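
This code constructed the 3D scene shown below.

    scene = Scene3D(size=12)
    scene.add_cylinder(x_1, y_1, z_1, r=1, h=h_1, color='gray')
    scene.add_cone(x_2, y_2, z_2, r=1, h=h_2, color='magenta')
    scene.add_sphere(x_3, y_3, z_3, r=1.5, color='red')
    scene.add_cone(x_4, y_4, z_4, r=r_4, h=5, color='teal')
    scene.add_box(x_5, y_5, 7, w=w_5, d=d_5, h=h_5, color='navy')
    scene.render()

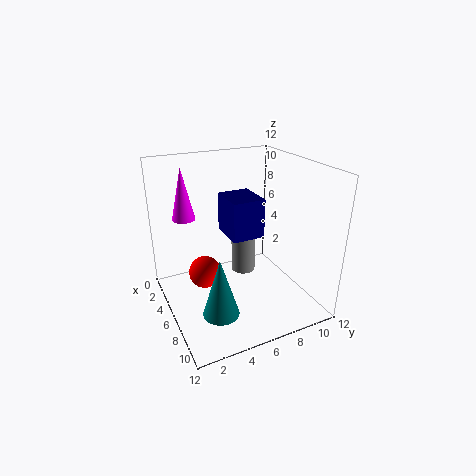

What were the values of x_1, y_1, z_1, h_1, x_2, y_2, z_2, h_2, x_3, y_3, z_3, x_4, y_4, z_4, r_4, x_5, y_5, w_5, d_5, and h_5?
x_1 = 6
y_1 = 6.5
z_1 = 3
h_1 = 3.5
x_2 = 2.5
y_2 = 2.5
z_2 = 7
h_2 = 4.5
x_3 = 3
y_3 = 4
z_3 = 1.5
x_4 = 8
y_4 = 3.5
z_4 = 0.5
r_4 = 1.5
x_5 = 5.5
y_5 = 4.5
w_5 = 3
d_5 = 2.5
h_5 = 3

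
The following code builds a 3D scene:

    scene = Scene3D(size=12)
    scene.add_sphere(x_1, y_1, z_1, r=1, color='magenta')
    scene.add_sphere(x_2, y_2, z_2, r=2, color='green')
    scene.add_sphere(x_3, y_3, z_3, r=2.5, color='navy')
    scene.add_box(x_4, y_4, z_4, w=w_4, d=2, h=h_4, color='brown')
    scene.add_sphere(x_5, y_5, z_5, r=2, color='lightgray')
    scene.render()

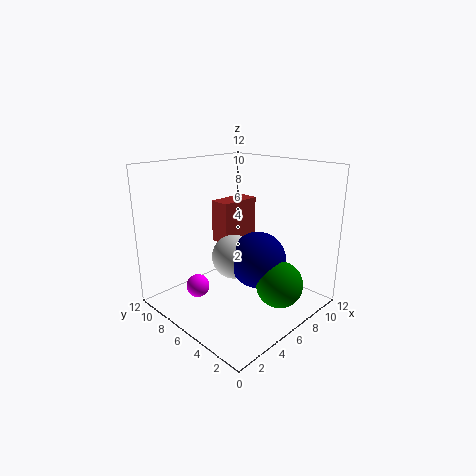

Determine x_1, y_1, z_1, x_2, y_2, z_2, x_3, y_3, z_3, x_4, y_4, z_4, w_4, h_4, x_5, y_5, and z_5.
x_1 = 3.5, y_1 = 8.5, z_1 = 1.5, x_2 = 8, y_2 = 3, z_2 = 2, x_3 = 8, y_3 = 5.5, z_3 = 3.5, x_4 = 7.5, y_4 = 9, z_4 = 4, w_4 = 4, h_4 = 4, x_5 = 7, y_5 = 7.5, z_5 = 3.5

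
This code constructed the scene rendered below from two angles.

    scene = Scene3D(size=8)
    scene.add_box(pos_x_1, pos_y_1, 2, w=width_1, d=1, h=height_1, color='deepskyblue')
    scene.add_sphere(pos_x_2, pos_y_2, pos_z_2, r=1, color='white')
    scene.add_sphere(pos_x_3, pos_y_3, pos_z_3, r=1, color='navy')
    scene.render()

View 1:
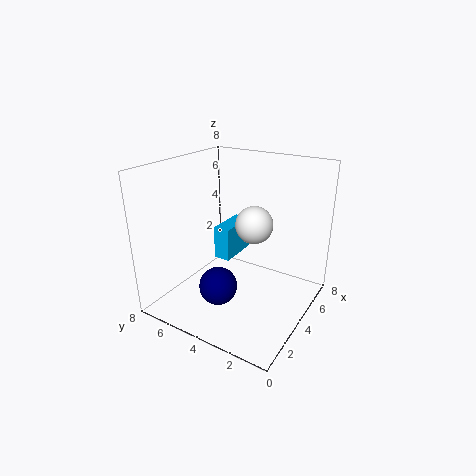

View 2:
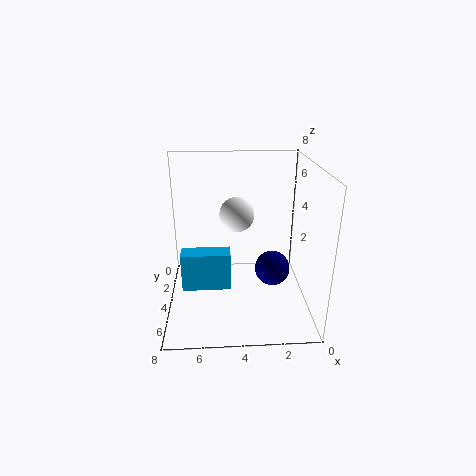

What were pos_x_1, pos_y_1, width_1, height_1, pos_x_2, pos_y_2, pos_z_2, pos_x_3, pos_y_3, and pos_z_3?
pos_x_1 = 4.5; pos_y_1 = 5; width_1 = 2.5; height_1 = 2; pos_x_2 = 4; pos_y_2 = 3; pos_z_2 = 5; pos_x_3 = 2; pos_y_3 = 4; pos_z_3 = 2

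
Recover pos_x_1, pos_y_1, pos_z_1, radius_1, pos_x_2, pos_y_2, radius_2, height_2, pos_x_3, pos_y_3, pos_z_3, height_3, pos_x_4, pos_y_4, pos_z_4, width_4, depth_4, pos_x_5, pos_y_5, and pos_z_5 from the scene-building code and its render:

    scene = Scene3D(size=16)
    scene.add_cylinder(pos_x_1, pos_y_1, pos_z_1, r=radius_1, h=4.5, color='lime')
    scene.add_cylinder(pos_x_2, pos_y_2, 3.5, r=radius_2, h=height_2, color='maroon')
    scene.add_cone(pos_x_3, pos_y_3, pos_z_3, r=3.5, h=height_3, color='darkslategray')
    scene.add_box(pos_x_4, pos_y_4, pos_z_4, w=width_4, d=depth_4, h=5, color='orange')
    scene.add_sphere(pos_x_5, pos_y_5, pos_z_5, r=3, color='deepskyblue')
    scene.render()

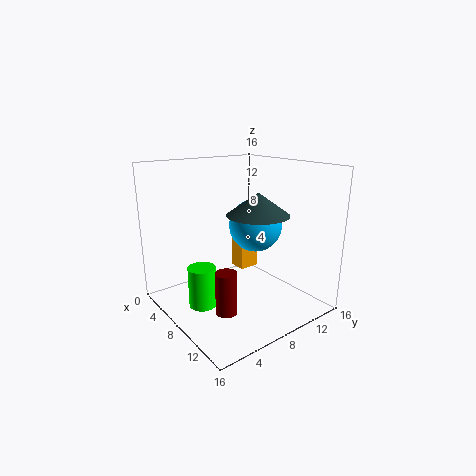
pos_x_1 = 7.5; pos_y_1 = 3.5; pos_z_1 = 1; radius_1 = 1.5; pos_x_2 = 13.5; pos_y_2 = 2.5; radius_2 = 1; height_2 = 4; pos_x_3 = 9; pos_y_3 = 10; pos_z_3 = 10.5; height_3 = 2.5; pos_x_4 = 3.5; pos_y_4 = 10.5; pos_z_4 = 2.5; width_4 = 2; depth_4 = 2.5; pos_x_5 = 8; pos_y_5 = 10.5; pos_z_5 = 9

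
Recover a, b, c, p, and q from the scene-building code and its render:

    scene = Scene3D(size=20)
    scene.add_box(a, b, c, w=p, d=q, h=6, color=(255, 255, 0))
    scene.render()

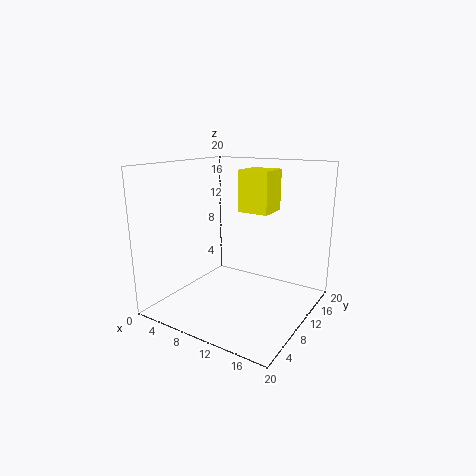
a = 8.5; b = 12.5; c = 13; p = 4.5; q = 4.5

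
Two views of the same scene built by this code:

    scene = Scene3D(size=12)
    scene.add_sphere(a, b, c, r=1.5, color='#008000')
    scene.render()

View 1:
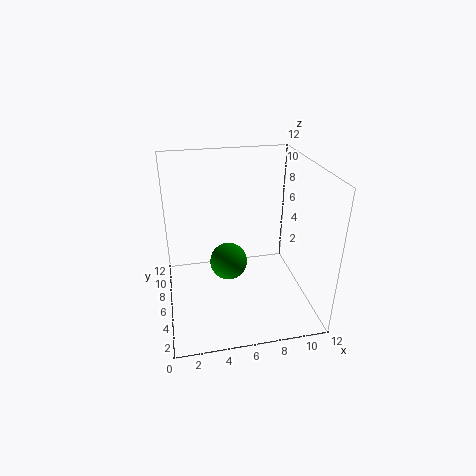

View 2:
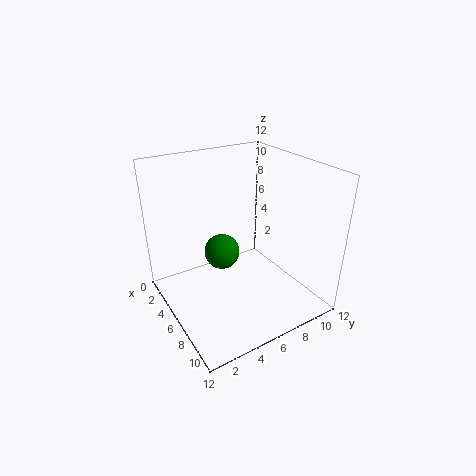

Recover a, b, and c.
a = 5; b = 5; c = 4.5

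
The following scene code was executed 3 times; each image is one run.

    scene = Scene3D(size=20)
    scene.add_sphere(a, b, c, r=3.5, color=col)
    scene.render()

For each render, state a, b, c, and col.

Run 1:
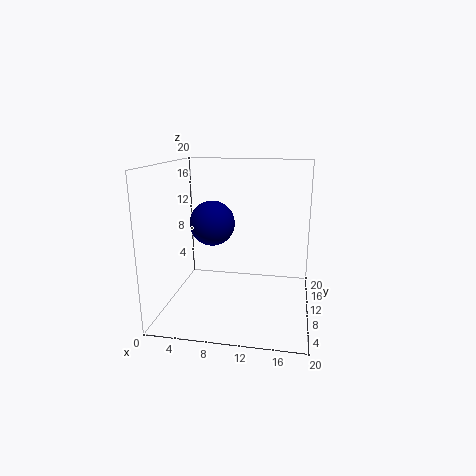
a = 5, b = 15, c = 10.5, col = 'navy'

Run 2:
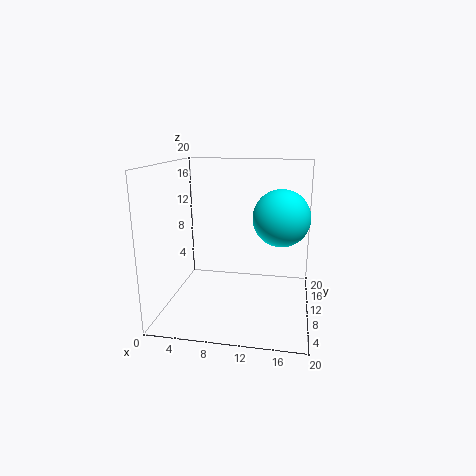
a = 16, b = 6.5, c = 14, col = 'cyan'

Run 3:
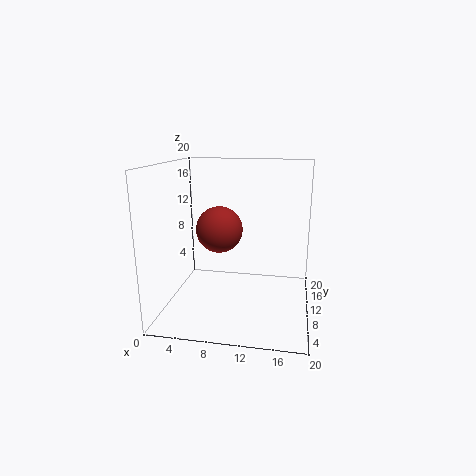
a = 6.5, b = 13.5, c = 10, col = 'brown'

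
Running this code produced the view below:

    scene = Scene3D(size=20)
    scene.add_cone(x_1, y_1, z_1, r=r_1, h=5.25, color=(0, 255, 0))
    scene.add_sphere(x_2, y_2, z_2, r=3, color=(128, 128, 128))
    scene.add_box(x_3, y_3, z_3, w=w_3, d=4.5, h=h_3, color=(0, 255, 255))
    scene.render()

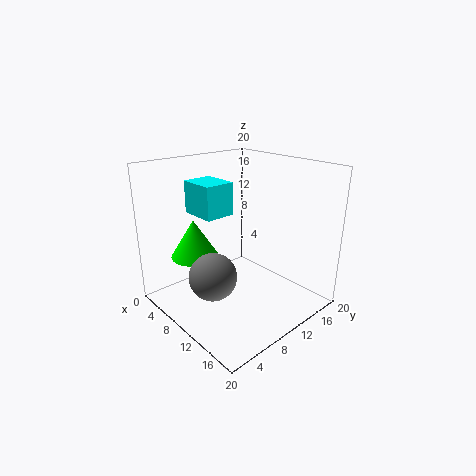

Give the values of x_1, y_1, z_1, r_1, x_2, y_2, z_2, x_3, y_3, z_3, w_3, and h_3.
x_1 = 6.25
y_1 = 5.25
z_1 = 7.5
r_1 = 3.25
x_2 = 12.25
y_2 = 3.75
z_2 = 7.25
x_3 = 1.5
y_3 = 7.25
z_3 = 12.25
w_3 = 5.5
h_3 = 4.75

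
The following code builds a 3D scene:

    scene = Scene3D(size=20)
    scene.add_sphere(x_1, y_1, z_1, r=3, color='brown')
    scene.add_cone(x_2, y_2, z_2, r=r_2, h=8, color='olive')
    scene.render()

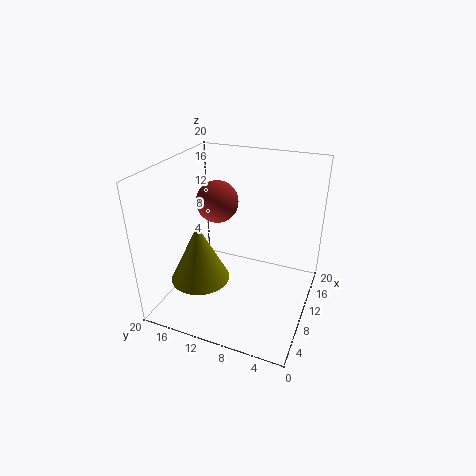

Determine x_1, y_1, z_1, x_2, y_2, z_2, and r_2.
x_1 = 12, y_1 = 14, z_1 = 14, x_2 = 6, y_2 = 14, z_2 = 5, r_2 = 4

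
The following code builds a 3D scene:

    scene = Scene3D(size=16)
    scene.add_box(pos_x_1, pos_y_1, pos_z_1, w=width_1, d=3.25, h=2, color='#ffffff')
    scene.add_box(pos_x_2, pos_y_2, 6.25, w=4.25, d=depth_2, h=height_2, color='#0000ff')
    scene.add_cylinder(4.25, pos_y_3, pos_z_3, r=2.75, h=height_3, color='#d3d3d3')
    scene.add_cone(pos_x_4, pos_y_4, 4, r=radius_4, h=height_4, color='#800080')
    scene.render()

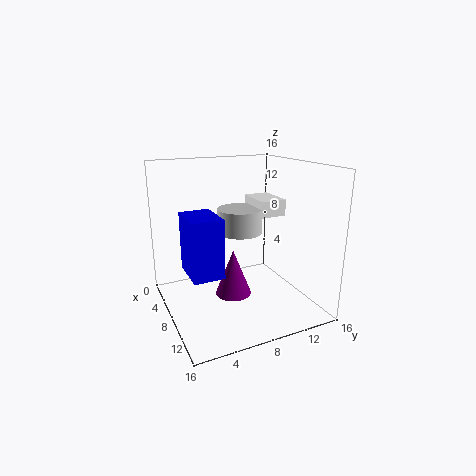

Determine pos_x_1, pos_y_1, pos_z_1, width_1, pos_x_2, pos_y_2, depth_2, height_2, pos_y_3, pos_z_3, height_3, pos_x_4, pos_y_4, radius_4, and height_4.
pos_x_1 = 1.5, pos_y_1 = 12, pos_z_1 = 9.25, width_1 = 4.75, pos_x_2 = 9, pos_y_2 = 1.25, depth_2 = 3, height_2 = 5.75, pos_y_3 = 10, pos_z_3 = 7.25, height_3 = 3, pos_x_4 = 12.25, pos_y_4 = 5.5, radius_4 = 1.75, height_4 = 4.5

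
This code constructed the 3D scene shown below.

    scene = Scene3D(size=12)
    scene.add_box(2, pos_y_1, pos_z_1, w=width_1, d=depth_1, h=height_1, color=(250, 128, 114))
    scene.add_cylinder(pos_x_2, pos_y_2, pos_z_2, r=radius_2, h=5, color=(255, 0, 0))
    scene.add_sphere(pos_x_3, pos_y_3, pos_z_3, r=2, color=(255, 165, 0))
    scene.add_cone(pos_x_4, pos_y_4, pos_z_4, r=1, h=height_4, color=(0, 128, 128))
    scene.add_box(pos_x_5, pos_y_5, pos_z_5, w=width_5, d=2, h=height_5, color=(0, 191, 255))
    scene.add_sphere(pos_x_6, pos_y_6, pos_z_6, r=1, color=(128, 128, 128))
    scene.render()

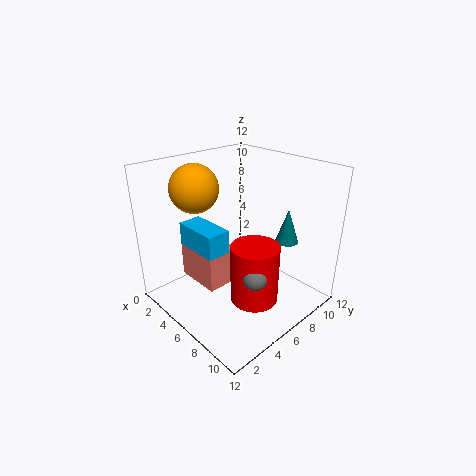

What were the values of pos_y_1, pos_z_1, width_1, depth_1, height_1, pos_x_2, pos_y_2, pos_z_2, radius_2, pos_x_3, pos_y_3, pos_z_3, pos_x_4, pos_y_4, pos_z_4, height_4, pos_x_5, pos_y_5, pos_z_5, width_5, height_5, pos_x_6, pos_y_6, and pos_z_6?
pos_y_1 = 3
pos_z_1 = 2
width_1 = 4
depth_1 = 3
height_1 = 3
pos_x_2 = 8
pos_y_2 = 6
pos_z_2 = 1
radius_2 = 2
pos_x_3 = 3
pos_y_3 = 4
pos_z_3 = 10
pos_x_4 = 8
pos_y_4 = 10
pos_z_4 = 5
height_4 = 3
pos_x_5 = 2
pos_y_5 = 3
pos_z_5 = 4
width_5 = 4
height_5 = 3
pos_x_6 = 9
pos_y_6 = 5
pos_z_6 = 4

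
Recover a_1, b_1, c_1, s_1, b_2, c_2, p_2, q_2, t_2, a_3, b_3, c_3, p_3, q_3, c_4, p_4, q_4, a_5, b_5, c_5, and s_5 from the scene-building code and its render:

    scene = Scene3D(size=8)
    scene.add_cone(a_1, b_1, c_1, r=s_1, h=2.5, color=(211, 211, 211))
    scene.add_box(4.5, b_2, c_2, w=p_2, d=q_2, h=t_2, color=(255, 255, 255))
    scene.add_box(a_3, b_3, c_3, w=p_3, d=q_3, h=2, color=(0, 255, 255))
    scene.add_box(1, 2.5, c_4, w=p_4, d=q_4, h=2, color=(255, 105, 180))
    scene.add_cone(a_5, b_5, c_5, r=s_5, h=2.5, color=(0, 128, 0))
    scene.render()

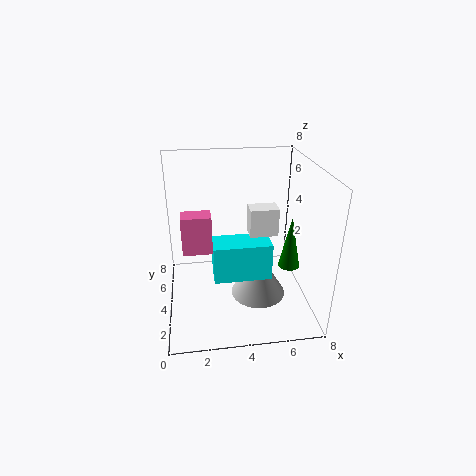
a_1 = 5
b_1 = 3
c_1 = 1
s_1 = 1.5
b_2 = 3
c_2 = 4.5
p_2 = 1.5
q_2 = 1
t_2 = 1.5
a_3 = 2.5
b_3 = 2
c_3 = 2.5
p_3 = 3
q_3 = 1.5
c_4 = 4
p_4 = 1.5
q_4 = 1
a_5 = 6
b_5 = 1
c_5 = 4
s_5 = 0.5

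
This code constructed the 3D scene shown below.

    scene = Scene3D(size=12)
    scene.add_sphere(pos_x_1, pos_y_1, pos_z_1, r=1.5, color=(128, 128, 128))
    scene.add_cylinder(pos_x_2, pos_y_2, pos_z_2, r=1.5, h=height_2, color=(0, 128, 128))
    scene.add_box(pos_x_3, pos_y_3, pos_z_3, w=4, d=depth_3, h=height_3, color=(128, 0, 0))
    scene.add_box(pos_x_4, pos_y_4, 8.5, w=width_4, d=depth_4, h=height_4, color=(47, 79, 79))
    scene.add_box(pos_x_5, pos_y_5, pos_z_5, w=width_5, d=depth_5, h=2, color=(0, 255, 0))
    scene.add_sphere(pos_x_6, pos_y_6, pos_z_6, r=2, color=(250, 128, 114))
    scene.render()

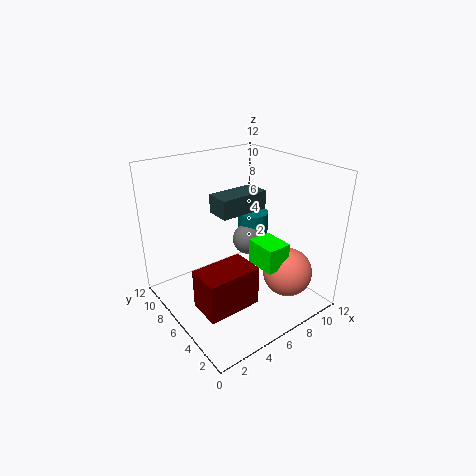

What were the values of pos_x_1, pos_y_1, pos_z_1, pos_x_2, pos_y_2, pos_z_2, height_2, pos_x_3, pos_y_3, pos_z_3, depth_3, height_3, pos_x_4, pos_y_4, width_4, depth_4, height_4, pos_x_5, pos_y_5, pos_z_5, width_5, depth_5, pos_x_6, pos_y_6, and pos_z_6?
pos_x_1 = 9.5
pos_y_1 = 9
pos_z_1 = 3.5
pos_x_2 = 10.5
pos_y_2 = 9.5
pos_z_2 = 3.5
height_2 = 2.5
pos_x_3 = 0.5
pos_y_3 = 1.5
pos_z_3 = 3
depth_3 = 2.5
height_3 = 3
pos_x_4 = 4
pos_y_4 = 5
width_4 = 4
depth_4 = 2
height_4 = 1.5
pos_x_5 = 6
pos_y_5 = 2
pos_z_5 = 4.5
width_5 = 2
depth_5 = 2.5
pos_x_6 = 8.5
pos_y_6 = 2.5
pos_z_6 = 3.5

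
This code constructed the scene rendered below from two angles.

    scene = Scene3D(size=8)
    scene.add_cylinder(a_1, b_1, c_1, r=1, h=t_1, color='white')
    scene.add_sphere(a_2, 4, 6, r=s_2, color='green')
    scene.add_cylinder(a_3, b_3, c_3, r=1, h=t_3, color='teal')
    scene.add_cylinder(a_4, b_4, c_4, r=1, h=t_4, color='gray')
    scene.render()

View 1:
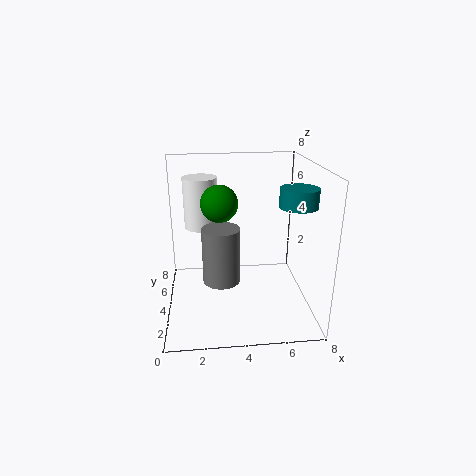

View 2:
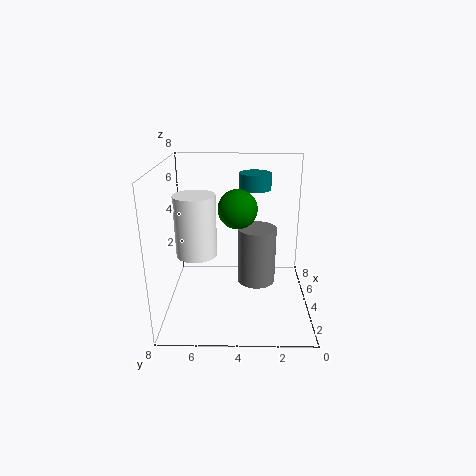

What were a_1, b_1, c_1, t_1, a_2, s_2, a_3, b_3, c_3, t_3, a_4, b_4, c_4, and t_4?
a_1 = 2; b_1 = 6; c_1 = 4; t_1 = 3; a_2 = 3; s_2 = 1; a_3 = 7; b_3 = 3; c_3 = 6; t_3 = 1; a_4 = 3; b_4 = 3; c_4 = 2; t_4 = 3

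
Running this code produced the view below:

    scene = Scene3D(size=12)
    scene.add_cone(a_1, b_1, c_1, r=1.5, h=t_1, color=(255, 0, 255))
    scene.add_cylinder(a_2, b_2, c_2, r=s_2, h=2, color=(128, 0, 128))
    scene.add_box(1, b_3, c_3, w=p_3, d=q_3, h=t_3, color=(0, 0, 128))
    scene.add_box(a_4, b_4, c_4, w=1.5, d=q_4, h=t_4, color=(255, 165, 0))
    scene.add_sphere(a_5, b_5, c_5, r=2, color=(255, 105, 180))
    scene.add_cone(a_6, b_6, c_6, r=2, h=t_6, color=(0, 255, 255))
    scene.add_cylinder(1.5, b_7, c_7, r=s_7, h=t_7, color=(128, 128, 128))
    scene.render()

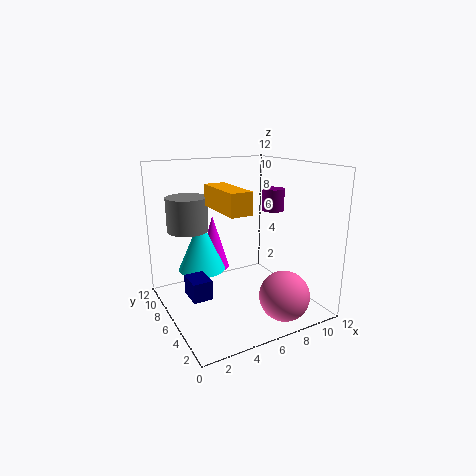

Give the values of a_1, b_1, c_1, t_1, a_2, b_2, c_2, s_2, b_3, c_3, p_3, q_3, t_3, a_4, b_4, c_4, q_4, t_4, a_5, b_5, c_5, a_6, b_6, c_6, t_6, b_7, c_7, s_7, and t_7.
a_1 = 5.5, b_1 = 10, c_1 = 2, t_1 = 5, a_2 = 10.5, b_2 = 7.5, c_2 = 7.5, s_2 = 1, b_3 = 3.5, c_3 = 2.5, p_3 = 1.5, q_3 = 2, t_3 = 1.5, a_4 = 2.5, b_4 = 0.5, c_4 = 9.5, q_4 = 4, t_4 = 1.5, a_5 = 8, b_5 = 2, c_5 = 2, a_6 = 3.5, b_6 = 8, c_6 = 3, t_6 = 4.5, b_7 = 5.5, c_7 = 7.5, s_7 = 1.5, t_7 = 2.5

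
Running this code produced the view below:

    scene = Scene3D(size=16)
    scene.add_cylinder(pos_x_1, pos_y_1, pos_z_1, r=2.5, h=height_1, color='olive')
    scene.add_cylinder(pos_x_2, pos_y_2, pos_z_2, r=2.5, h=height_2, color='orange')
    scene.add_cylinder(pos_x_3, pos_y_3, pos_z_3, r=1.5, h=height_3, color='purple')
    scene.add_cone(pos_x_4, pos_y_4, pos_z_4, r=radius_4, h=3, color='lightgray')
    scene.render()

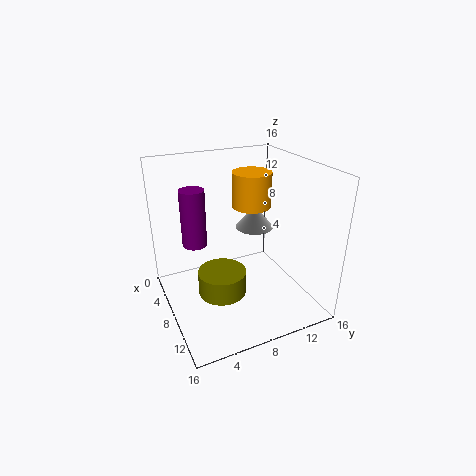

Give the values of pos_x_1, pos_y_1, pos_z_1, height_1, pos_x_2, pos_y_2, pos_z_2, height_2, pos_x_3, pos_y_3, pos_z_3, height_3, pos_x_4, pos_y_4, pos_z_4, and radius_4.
pos_x_1 = 10.5
pos_y_1 = 5
pos_z_1 = 3.5
height_1 = 2.5
pos_x_2 = 2.5
pos_y_2 = 12.5
pos_z_2 = 9
height_2 = 4.5
pos_x_3 = 3
pos_y_3 = 4.5
pos_z_3 = 5.5
height_3 = 7
pos_x_4 = 2.5
pos_y_4 = 13
pos_z_4 = 6
radius_4 = 2.5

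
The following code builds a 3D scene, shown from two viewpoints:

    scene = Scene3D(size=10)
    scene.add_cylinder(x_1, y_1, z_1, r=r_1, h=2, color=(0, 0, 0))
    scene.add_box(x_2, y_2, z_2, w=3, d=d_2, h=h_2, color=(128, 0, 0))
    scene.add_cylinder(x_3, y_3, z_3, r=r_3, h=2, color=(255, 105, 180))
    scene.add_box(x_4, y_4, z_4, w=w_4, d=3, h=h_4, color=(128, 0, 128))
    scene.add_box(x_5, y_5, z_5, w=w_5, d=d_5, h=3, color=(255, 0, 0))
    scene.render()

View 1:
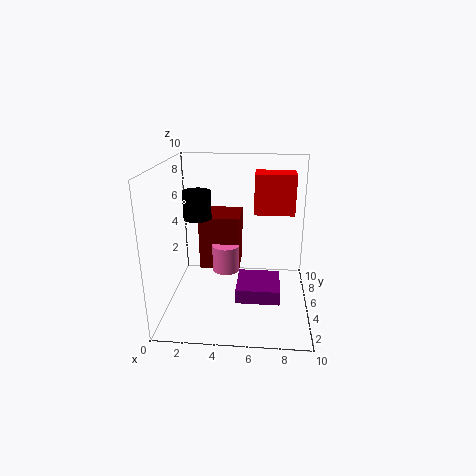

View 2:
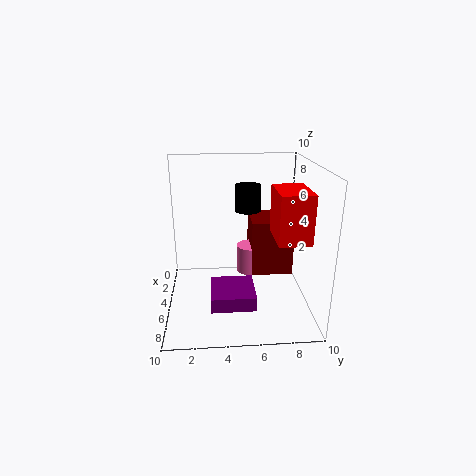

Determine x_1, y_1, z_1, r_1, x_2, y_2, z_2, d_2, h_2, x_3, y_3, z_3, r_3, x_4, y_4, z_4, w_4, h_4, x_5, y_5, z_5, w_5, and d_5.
x_1 = 2, y_1 = 6, z_1 = 6, r_1 = 1, x_2 = 2, y_2 = 6, z_2 = 2, d_2 = 3, h_2 = 4, x_3 = 4, y_3 = 6, z_3 = 2, r_3 = 1, x_4 = 5, y_4 = 3, z_4 = 1, w_4 = 3, h_4 = 1, x_5 = 6, y_5 = 7, z_5 = 6, w_5 = 3, d_5 = 2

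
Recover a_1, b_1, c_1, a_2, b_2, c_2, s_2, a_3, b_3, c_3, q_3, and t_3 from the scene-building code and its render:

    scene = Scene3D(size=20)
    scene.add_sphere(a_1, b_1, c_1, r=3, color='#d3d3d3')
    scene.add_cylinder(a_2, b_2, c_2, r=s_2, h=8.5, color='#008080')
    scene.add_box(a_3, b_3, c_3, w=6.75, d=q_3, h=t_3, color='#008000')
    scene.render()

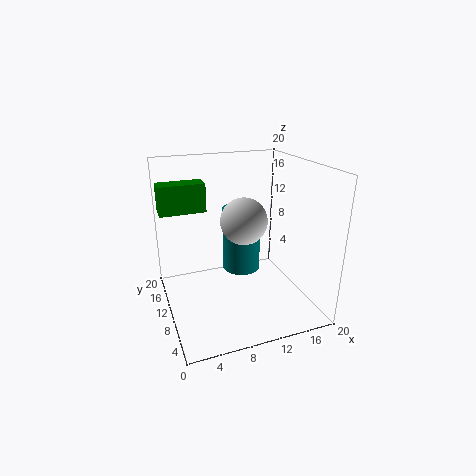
a_1 = 9.75
b_1 = 7.25
c_1 = 13.5
a_2 = 10
b_2 = 8.75
c_2 = 6.25
s_2 = 2.5
a_3 = 0.25
b_3 = 15
c_3 = 12.5
q_3 = 3
t_3 = 4.25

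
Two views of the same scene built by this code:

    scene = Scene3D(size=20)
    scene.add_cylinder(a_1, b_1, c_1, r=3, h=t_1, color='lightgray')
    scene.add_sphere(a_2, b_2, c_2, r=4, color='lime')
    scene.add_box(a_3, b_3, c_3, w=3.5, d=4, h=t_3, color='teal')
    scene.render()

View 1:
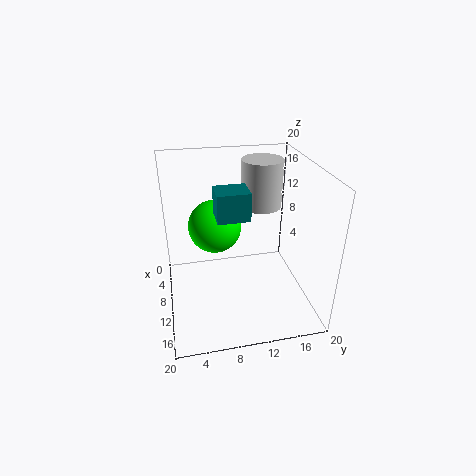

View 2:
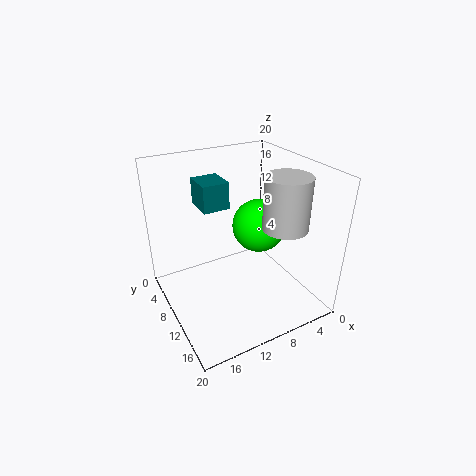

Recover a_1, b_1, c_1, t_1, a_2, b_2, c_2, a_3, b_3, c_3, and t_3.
a_1 = 5.5
b_1 = 14.5
c_1 = 12.5
t_1 = 7
a_2 = 5
b_2 = 7.5
c_2 = 9.5
a_3 = 11.5
b_3 = 6.5
c_3 = 15
t_3 = 3.5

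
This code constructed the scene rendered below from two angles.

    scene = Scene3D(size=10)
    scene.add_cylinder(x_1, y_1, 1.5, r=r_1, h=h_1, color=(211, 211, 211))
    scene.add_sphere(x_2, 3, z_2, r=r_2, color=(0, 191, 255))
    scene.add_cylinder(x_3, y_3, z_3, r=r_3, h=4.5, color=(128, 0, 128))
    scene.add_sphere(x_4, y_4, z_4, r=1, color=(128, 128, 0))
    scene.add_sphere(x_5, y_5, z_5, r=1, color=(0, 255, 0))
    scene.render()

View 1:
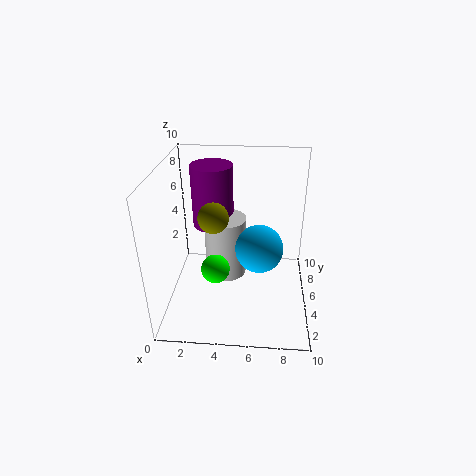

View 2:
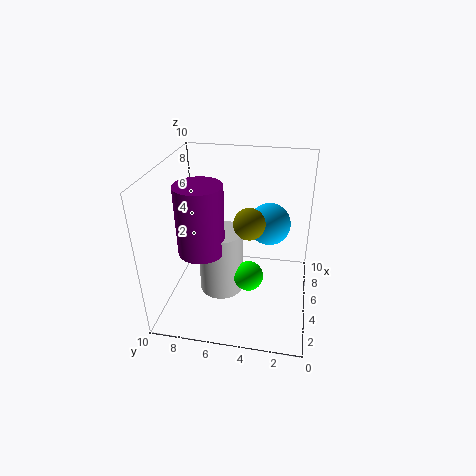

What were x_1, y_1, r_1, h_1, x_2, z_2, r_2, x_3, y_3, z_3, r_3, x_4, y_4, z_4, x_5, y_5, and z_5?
x_1 = 4, y_1 = 6, r_1 = 1.5, h_1 = 4.5, x_2 = 6.5, z_2 = 5.5, r_2 = 1.5, x_3 = 3, y_3 = 7, z_3 = 5, r_3 = 1.5, x_4 = 3.5, y_4 = 4, z_4 = 7, x_5 = 3.5, y_5 = 4, z_5 = 3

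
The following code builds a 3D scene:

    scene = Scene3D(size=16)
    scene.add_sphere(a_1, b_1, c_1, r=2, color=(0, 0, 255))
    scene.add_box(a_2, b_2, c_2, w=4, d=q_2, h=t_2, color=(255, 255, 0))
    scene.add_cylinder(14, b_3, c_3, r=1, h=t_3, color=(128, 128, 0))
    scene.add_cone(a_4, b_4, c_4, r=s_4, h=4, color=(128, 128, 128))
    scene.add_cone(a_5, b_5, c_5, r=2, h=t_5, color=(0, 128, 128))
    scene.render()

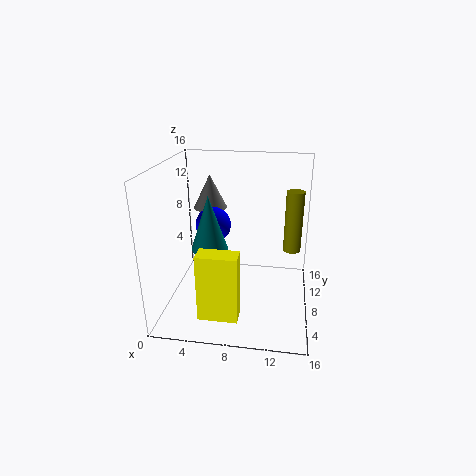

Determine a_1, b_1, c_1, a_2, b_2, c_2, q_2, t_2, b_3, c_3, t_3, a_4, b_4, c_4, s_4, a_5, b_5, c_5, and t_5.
a_1 = 5, b_1 = 9, c_1 = 9, a_2 = 5, b_2 = 1, c_2 = 2, q_2 = 2, t_2 = 7, b_3 = 10, c_3 = 6, t_3 = 7, a_4 = 4, b_4 = 12, c_4 = 10, s_4 = 2, a_5 = 5, b_5 = 7, c_5 = 7, t_5 = 6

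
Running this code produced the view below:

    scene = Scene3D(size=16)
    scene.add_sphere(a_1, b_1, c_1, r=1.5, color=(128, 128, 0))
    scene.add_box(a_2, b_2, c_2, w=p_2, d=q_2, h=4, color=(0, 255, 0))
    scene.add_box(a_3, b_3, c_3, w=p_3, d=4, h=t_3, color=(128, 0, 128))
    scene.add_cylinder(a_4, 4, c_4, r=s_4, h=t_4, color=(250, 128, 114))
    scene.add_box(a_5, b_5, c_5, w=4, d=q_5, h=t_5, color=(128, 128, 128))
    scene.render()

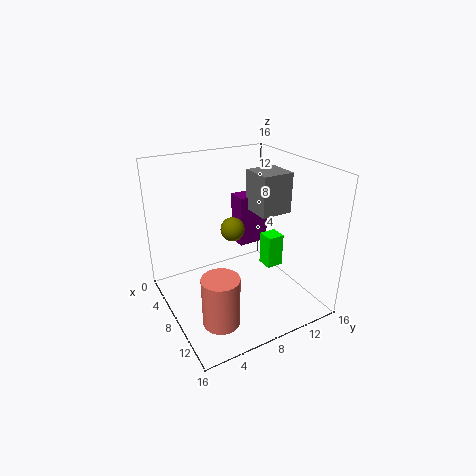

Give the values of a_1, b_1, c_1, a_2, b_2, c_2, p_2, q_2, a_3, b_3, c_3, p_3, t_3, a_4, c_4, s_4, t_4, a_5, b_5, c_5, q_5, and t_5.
a_1 = 4; b_1 = 9.5; c_1 = 7; a_2 = 6.5; b_2 = 12; c_2 = 3; p_2 = 2; q_2 = 2; a_3 = 1; b_3 = 11; c_3 = 4; p_3 = 2.5; t_3 = 6.5; a_4 = 11.5; c_4 = 0.5; s_4 = 2; t_4 = 5.5; a_5 = 3; b_5 = 12; c_5 = 9; q_5 = 4; t_5 = 5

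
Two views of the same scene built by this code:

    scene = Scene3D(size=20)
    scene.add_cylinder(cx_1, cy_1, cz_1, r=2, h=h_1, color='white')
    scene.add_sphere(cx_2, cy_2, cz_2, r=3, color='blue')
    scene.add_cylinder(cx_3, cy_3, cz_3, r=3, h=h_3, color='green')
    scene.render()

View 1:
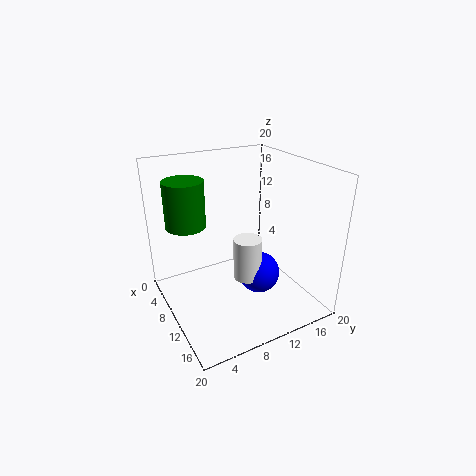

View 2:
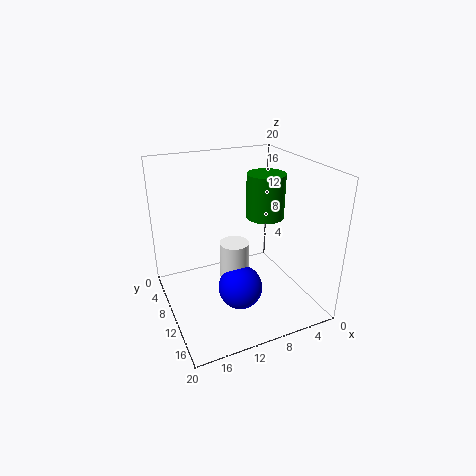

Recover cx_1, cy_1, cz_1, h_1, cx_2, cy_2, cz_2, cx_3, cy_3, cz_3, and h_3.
cx_1 = 11; cy_1 = 11; cz_1 = 4; h_1 = 6; cx_2 = 11; cy_2 = 13; cz_2 = 4; cx_3 = 3; cy_3 = 5; cz_3 = 10; h_3 = 7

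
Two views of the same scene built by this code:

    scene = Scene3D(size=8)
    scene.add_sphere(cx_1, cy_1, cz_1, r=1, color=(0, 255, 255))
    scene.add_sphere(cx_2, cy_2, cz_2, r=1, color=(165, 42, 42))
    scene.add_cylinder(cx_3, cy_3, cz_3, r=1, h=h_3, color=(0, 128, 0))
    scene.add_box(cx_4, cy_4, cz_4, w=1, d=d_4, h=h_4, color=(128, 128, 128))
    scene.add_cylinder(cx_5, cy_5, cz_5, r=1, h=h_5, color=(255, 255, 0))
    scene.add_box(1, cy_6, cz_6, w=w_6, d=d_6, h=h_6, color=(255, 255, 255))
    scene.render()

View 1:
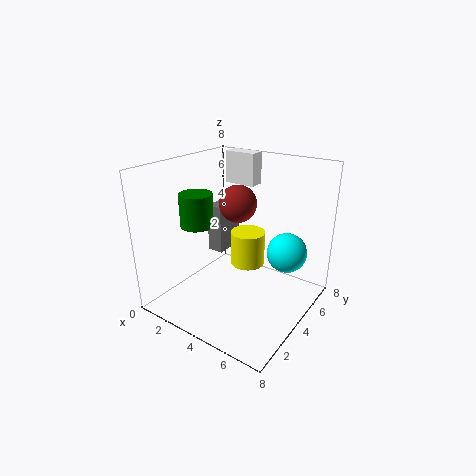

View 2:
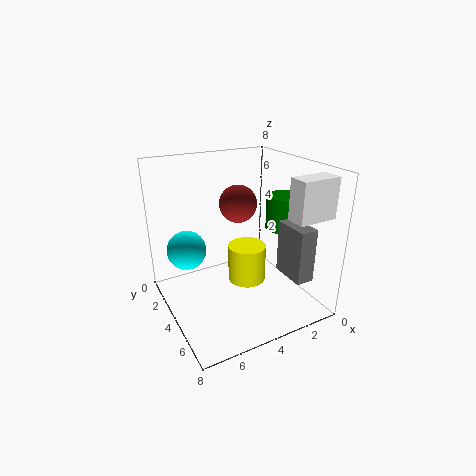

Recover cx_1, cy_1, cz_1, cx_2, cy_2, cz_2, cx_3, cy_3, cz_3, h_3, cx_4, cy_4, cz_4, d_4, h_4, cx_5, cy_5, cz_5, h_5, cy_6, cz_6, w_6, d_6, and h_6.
cx_1 = 7, cy_1 = 4, cz_1 = 4, cx_2 = 4, cy_2 = 4, cz_2 = 6, cx_3 = 1, cy_3 = 4, cz_3 = 4, h_3 = 2, cx_4 = 1, cy_4 = 5, cz_4 = 2, d_4 = 2, h_4 = 3, cx_5 = 4, cy_5 = 5, cz_5 = 2, h_5 = 2, cy_6 = 7, cz_6 = 6, w_6 = 2, d_6 = 1, h_6 = 2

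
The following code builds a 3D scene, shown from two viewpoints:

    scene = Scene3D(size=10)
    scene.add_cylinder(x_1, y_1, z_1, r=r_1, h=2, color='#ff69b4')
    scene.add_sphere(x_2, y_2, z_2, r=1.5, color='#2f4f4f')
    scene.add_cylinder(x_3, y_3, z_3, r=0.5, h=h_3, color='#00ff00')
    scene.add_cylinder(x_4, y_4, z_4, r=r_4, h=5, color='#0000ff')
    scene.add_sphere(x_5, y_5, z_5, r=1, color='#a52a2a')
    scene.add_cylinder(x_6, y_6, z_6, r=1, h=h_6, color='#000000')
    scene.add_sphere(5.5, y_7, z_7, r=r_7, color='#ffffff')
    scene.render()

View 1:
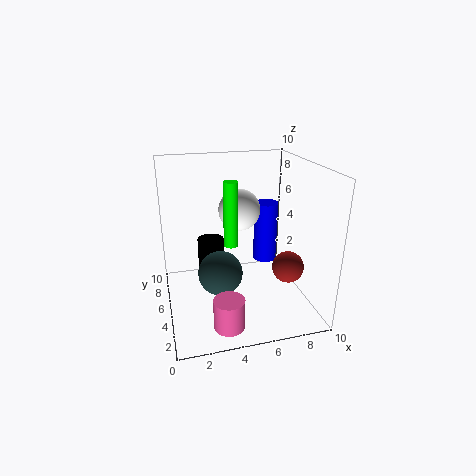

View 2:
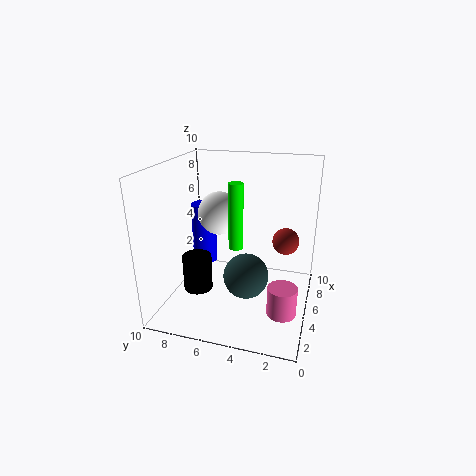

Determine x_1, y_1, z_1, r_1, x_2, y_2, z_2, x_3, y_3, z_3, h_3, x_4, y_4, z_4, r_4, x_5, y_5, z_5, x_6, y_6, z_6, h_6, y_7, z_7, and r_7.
x_1 = 3.5; y_1 = 1.5; z_1 = 0.5; r_1 = 1; x_2 = 3.5; y_2 = 4; z_2 = 3; x_3 = 4.5; y_3 = 5; z_3 = 4.5; h_3 = 4.5; x_4 = 8.5; y_4 = 9; z_4 = 1; r_4 = 1; x_5 = 7.5; y_5 = 2; z_5 = 4; x_6 = 3.5; y_6 = 7.5; z_6 = 1.5; h_6 = 2.5; y_7 = 6.5; z_7 = 6.5; r_7 = 1.5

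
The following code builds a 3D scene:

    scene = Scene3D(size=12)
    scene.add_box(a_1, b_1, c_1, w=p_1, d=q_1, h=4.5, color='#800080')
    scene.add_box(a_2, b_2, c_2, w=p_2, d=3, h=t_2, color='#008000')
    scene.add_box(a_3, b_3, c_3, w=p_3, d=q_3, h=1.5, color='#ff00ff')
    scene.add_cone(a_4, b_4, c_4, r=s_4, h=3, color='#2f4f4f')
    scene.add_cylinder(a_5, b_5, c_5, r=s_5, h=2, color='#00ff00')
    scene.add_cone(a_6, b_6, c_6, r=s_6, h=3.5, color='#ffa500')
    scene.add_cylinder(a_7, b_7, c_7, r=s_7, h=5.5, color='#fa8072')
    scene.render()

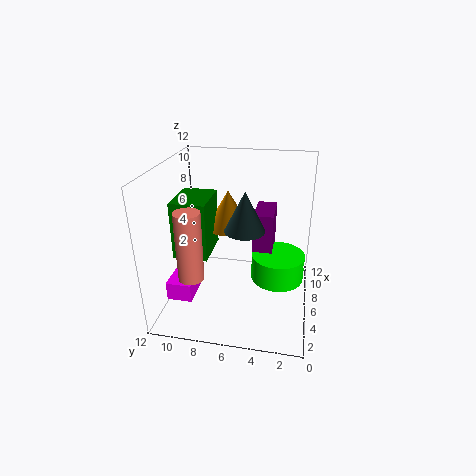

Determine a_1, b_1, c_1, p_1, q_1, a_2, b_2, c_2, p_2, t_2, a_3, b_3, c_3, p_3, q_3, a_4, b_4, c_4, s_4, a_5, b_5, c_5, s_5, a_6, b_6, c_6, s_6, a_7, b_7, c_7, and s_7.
a_1 = 4
b_1 = 3
c_1 = 4.5
p_1 = 3
q_1 = 1.5
a_2 = 5
b_2 = 8.5
c_2 = 4
p_2 = 4
t_2 = 5
a_3 = 2
b_3 = 9
c_3 = 2
p_3 = 3
q_3 = 2
a_4 = 3.5
b_4 = 5
c_4 = 8
s_4 = 1.5
a_5 = 4
b_5 = 2.5
c_5 = 4
s_5 = 2
a_6 = 9
b_6 = 7.5
c_6 = 5.5
s_6 = 2
a_7 = 2.5
b_7 = 9
c_7 = 4
s_7 = 1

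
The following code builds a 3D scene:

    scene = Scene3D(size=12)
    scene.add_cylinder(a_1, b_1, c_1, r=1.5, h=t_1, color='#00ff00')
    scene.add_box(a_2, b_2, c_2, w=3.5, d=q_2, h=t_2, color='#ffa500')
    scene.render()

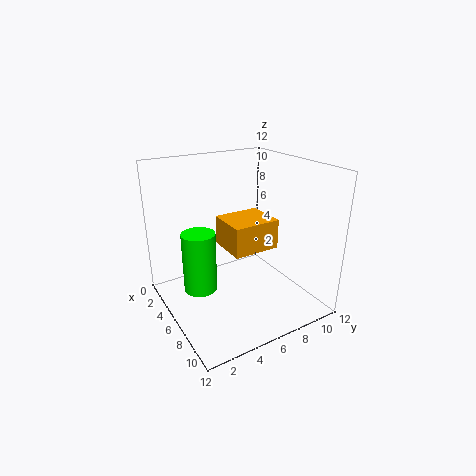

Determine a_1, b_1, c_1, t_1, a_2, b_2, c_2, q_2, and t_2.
a_1 = 3.5, b_1 = 3.5, c_1 = 0.5, t_1 = 5.5, a_2 = 4, b_2 = 5, c_2 = 5, q_2 = 4, t_2 = 2.5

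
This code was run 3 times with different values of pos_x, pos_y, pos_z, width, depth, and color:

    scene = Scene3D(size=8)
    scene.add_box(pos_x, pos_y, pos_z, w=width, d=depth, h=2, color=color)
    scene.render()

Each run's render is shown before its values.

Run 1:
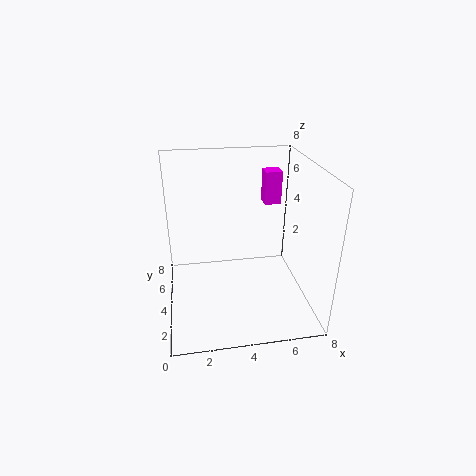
pos_x = 6; pos_y = 6; pos_z = 5; width = 1; depth = 1; color = 'magenta'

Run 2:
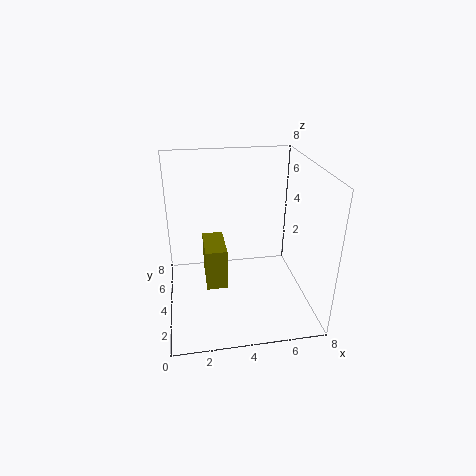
pos_x = 2; pos_y = 1; pos_z = 3; width = 1; depth = 2; color = 'olive'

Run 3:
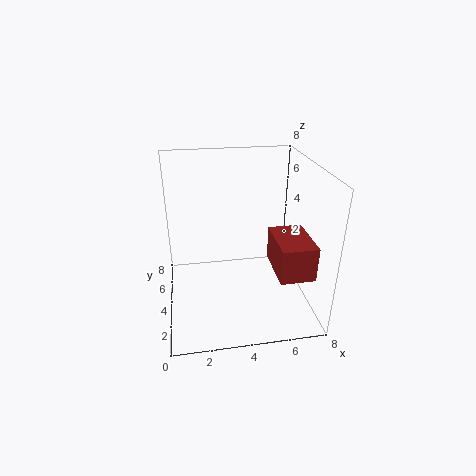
pos_x = 6; pos_y = 2; pos_z = 2; width = 2; depth = 3; color = 'brown'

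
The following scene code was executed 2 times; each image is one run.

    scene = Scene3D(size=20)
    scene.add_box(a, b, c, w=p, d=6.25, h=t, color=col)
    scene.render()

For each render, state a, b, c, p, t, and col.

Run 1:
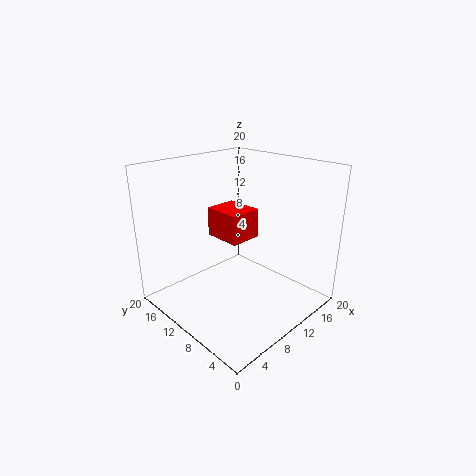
a = 12.5; b = 13.25; c = 6.75; p = 5.25; t = 4.75; col = 'red'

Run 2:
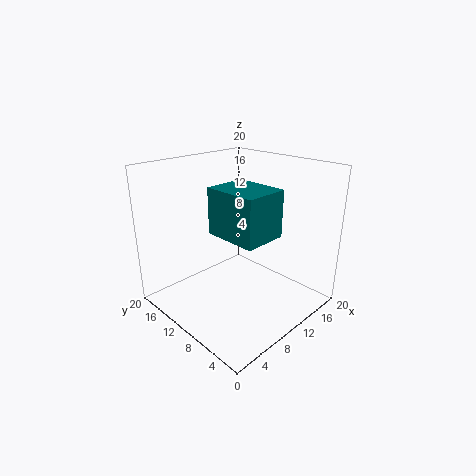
a = 2.5; b = 0.75; c = 14; p = 5; t = 5.25; col = 'teal'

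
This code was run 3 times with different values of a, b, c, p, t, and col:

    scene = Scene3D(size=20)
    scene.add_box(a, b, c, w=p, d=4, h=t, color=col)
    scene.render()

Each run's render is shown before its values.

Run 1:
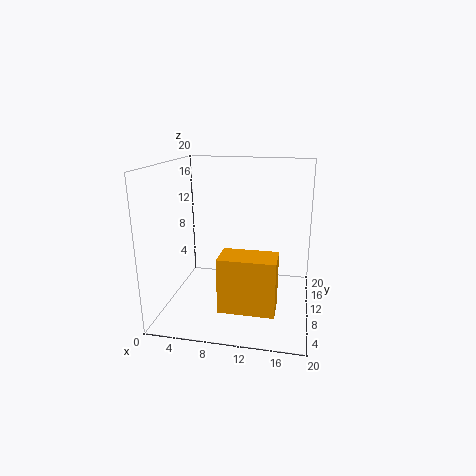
a = 9
b = 2
c = 3
p = 7
t = 7
col = 'orange'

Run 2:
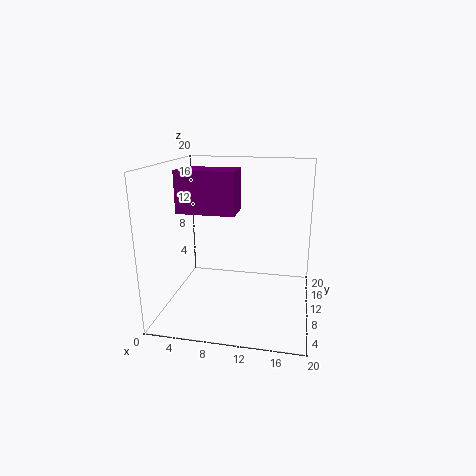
a = 4
b = 3
c = 15
p = 7
t = 5
col = 'purple'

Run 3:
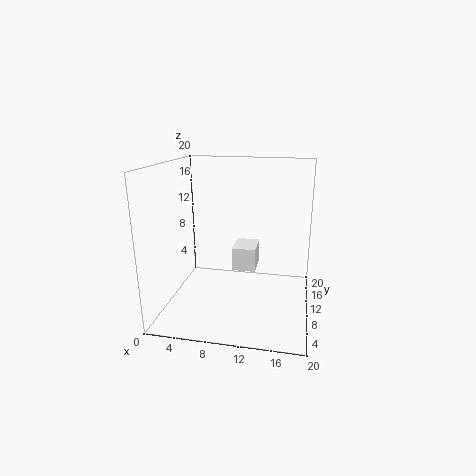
a = 10
b = 6
c = 7
p = 3
t = 3
col = 'white'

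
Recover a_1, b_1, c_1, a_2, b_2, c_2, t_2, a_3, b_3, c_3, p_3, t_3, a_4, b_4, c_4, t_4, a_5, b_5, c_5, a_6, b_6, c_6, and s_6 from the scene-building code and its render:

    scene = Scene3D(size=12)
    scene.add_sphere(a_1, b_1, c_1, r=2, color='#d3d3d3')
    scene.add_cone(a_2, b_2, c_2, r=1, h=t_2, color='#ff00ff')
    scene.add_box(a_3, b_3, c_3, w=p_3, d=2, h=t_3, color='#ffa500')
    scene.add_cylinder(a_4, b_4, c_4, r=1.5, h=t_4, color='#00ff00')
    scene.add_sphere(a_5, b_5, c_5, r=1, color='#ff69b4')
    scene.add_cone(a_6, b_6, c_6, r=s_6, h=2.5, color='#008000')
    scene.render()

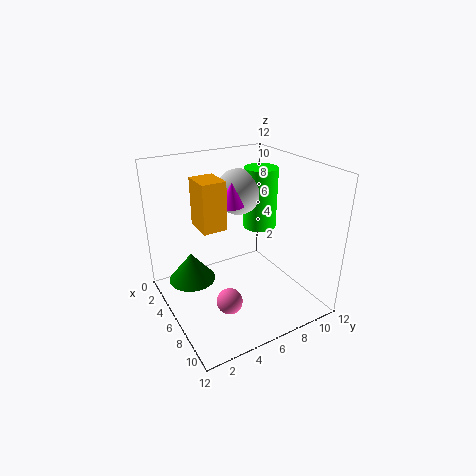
a_1 = 3.5; b_1 = 7.5; c_1 = 9; a_2 = 5; b_2 = 6; c_2 = 8.5; t_2 = 2; a_3 = 3.5; b_3 = 3; c_3 = 7; p_3 = 2.5; t_3 = 4; a_4 = 4; b_4 = 9.5; c_4 = 5.5; t_4 = 5.5; a_5 = 9; b_5 = 3.5; c_5 = 2.5; a_6 = 4; b_6 = 2.5; c_6 = 2; s_6 = 2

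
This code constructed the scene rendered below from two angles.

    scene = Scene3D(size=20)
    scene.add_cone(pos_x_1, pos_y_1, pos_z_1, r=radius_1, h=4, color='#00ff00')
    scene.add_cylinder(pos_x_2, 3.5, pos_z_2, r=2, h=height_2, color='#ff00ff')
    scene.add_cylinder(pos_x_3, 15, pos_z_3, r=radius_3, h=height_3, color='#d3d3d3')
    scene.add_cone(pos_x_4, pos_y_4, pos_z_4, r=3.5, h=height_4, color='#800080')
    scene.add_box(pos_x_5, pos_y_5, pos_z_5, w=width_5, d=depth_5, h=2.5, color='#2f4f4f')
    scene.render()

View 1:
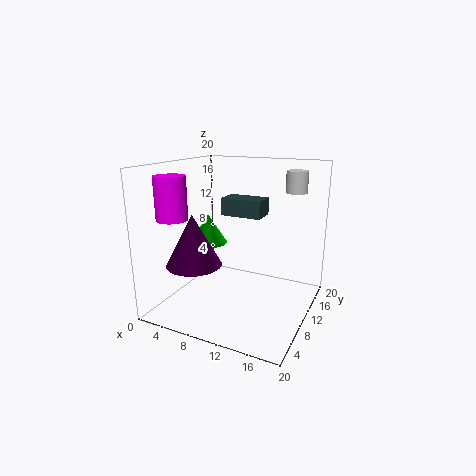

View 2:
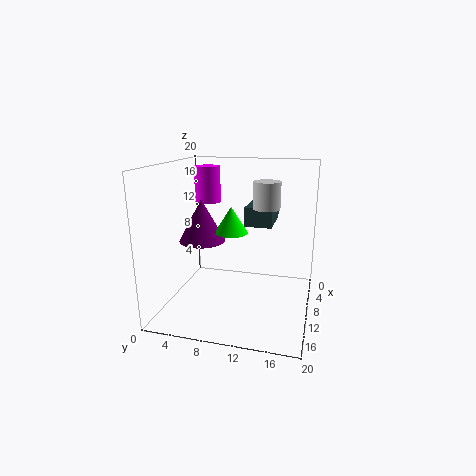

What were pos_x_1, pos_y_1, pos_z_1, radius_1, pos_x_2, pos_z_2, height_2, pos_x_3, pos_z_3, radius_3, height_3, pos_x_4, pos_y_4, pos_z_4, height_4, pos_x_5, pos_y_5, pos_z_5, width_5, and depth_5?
pos_x_1 = 6.5
pos_y_1 = 8
pos_z_1 = 9.5
radius_1 = 2.5
pos_x_2 = 4
pos_z_2 = 13.5
height_2 = 5.5
pos_x_3 = 16.5
pos_z_3 = 16
radius_3 = 1.5
height_3 = 3
pos_x_4 = 7
pos_y_4 = 3.5
pos_z_4 = 8
height_4 = 6.5
pos_x_5 = 6.5
pos_y_5 = 11.5
pos_z_5 = 12.5
width_5 = 6
depth_5 = 3.5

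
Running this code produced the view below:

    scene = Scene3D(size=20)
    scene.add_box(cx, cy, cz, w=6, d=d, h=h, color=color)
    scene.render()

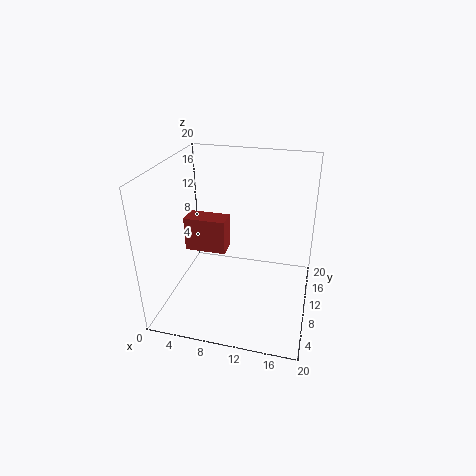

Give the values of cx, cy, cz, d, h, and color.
cx = 2
cy = 10
cz = 7
d = 3
h = 5
color = 'brown'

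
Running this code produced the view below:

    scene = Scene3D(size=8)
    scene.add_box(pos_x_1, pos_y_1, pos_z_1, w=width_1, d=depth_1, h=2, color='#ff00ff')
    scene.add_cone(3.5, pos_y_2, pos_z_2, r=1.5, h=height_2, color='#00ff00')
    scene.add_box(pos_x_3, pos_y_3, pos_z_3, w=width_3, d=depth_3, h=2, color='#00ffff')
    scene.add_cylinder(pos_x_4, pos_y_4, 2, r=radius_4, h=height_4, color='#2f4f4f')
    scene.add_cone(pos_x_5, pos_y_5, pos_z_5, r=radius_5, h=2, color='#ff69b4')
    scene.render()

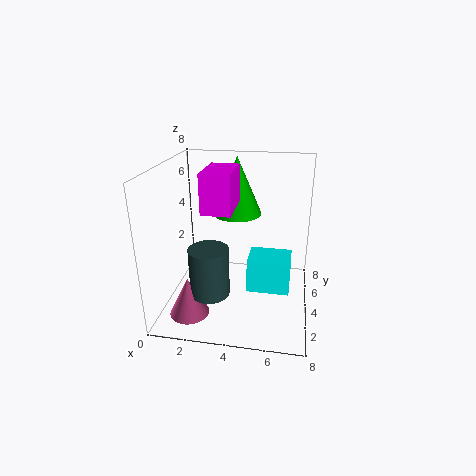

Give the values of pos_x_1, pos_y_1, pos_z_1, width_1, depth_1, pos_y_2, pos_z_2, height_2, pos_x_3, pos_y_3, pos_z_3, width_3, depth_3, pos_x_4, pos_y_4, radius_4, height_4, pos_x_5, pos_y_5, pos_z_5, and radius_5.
pos_x_1 = 2.5, pos_y_1 = 2, pos_z_1 = 6, width_1 = 1.5, depth_1 = 2.5, pos_y_2 = 6.5, pos_z_2 = 4.5, height_2 = 3.5, pos_x_3 = 4.5, pos_y_3 = 4, pos_z_3 = 0.5, width_3 = 2.5, depth_3 = 2, pos_x_4 = 3, pos_y_4 = 1.5, radius_4 = 1, height_4 = 2.5, pos_x_5 = 2, pos_y_5 = 1, pos_z_5 = 1, radius_5 = 1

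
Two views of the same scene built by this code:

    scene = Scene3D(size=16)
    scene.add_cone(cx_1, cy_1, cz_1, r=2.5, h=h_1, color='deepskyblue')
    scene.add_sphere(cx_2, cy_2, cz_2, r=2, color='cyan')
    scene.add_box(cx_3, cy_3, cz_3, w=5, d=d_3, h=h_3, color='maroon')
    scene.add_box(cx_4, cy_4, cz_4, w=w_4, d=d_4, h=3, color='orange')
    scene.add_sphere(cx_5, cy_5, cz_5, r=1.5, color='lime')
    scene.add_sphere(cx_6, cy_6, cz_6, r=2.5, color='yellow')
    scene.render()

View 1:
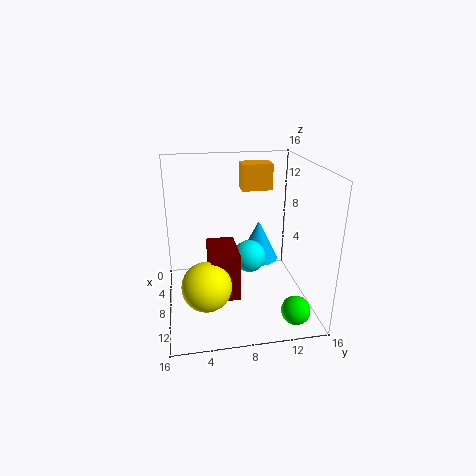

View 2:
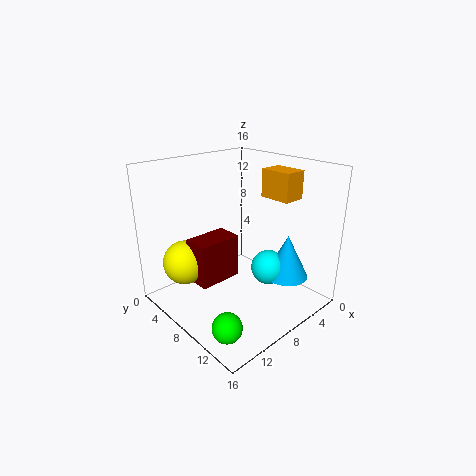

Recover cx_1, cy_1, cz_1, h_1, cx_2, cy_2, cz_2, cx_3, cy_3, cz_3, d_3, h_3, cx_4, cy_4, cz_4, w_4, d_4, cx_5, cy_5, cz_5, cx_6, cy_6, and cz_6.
cx_1 = 3.5, cy_1 = 11.5, cz_1 = 3, h_1 = 5, cx_2 = 5, cy_2 = 10, cz_2 = 4, cx_3 = 7.5, cy_3 = 4.5, cz_3 = 3, d_3 = 3, h_3 = 5, cx_4 = 3, cy_4 = 9, cz_4 = 12.5, w_4 = 2.5, d_4 = 3.5, cx_5 = 14, cy_5 = 13, cz_5 = 2, cx_6 = 12.5, cy_6 = 4, cz_6 = 5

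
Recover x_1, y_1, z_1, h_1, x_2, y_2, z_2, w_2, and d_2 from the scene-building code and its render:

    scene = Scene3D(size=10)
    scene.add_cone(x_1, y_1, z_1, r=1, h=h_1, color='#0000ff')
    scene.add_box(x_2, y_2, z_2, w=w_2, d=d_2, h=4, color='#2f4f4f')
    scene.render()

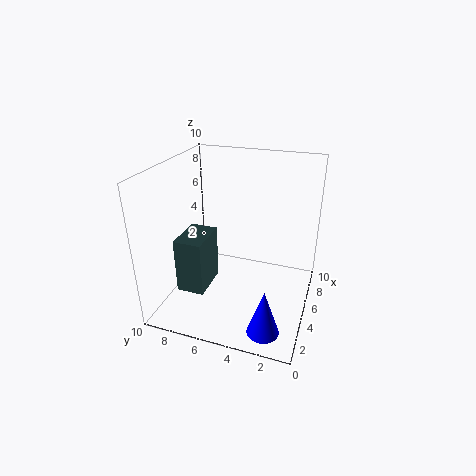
x_1 = 1; y_1 = 2; z_1 = 1; h_1 = 3; x_2 = 3; y_2 = 7; z_2 = 1; w_2 = 3; d_2 = 2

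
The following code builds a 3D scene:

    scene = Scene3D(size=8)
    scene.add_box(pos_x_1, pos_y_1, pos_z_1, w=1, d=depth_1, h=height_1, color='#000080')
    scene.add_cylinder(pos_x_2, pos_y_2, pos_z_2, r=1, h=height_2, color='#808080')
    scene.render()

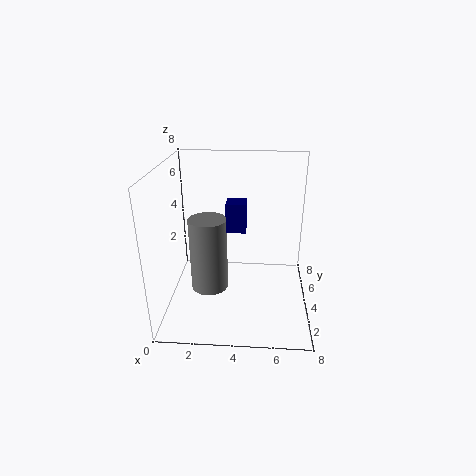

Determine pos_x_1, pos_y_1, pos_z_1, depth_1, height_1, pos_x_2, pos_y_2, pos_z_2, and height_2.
pos_x_1 = 3.5
pos_y_1 = 2.5
pos_z_1 = 5
depth_1 = 1
height_1 = 1.5
pos_x_2 = 2.5
pos_y_2 = 3
pos_z_2 = 1.5
height_2 = 4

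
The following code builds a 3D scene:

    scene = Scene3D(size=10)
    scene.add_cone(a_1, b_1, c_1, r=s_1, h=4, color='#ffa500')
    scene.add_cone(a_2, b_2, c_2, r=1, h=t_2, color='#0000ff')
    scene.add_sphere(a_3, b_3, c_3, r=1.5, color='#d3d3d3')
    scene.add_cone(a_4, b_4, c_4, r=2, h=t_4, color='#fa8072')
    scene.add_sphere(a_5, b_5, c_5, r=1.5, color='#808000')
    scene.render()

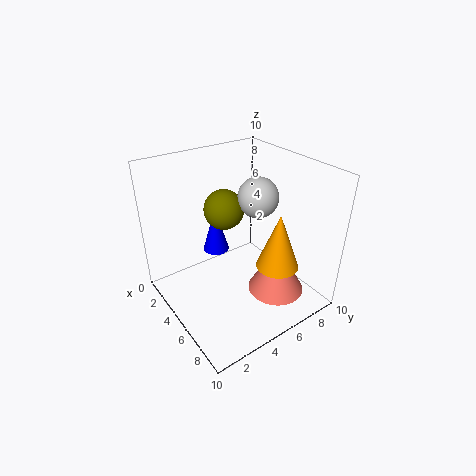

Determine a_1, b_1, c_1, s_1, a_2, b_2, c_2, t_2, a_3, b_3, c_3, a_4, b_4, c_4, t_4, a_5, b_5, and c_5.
a_1 = 7; b_1 = 7; c_1 = 3; s_1 = 1.5; a_2 = 2; b_2 = 5; c_2 = 2.5; t_2 = 3.5; a_3 = 4; b_3 = 7.5; c_3 = 7; a_4 = 7; b_4 = 7; c_4 = 1; t_4 = 3.5; a_5 = 2.5; b_5 = 5.5; c_5 = 6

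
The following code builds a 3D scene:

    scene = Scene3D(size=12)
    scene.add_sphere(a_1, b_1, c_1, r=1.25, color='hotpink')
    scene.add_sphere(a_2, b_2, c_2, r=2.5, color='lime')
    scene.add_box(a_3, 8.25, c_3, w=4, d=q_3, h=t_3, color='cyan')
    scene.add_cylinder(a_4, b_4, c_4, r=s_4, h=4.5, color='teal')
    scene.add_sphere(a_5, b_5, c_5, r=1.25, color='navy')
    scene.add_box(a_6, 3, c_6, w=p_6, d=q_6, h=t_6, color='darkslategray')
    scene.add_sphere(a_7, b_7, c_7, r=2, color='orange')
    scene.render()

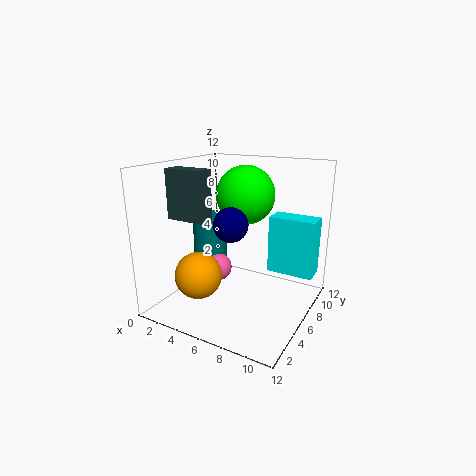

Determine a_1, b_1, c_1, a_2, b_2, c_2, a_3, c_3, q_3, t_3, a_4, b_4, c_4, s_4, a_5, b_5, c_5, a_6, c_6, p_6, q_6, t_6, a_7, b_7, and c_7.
a_1 = 3.75
b_1 = 6.25
c_1 = 2.75
a_2 = 5.75
b_2 = 7.75
c_2 = 9.25
a_3 = 7.75
c_3 = 2.5
q_3 = 2
t_3 = 5
a_4 = 2.5
b_4 = 7
c_4 = 2.75
s_4 = 1.5
a_5 = 7.25
b_5 = 2.75
c_5 = 8.25
a_6 = 1.25
c_6 = 7.75
p_6 = 3.25
q_6 = 1.5
t_6 = 4
a_7 = 3.25
b_7 = 4
c_7 = 2.75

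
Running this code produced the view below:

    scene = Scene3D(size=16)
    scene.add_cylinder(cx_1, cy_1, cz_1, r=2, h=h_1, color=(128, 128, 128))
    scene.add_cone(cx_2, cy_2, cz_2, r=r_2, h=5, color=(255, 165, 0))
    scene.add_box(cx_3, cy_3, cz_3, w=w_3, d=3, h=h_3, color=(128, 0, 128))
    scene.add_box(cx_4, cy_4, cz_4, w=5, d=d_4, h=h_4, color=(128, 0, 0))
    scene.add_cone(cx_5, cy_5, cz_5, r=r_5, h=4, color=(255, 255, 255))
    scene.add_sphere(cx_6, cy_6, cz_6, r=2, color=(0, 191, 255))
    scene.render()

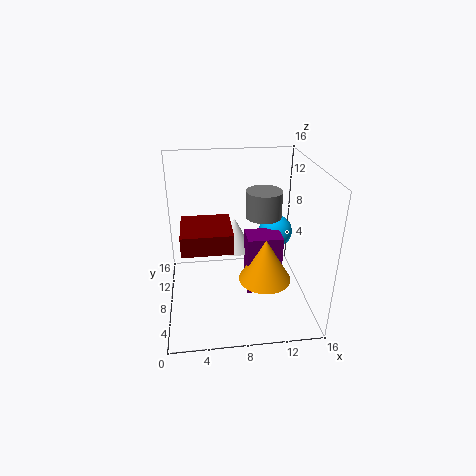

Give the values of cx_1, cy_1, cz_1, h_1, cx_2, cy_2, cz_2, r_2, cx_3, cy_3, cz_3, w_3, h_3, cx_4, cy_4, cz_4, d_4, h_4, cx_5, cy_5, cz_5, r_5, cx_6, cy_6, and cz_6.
cx_1 = 11
cy_1 = 9
cz_1 = 10
h_1 = 3
cx_2 = 11
cy_2 = 7
cz_2 = 3
r_2 = 3
cx_3 = 9
cy_3 = 7
cz_3 = 1
w_3 = 4
h_3 = 7
cx_4 = 2
cy_4 = 3
cz_4 = 9
d_4 = 5
h_4 = 2
cx_5 = 8
cy_5 = 11
cz_5 = 5
r_5 = 2
cx_6 = 13
cy_6 = 11
cz_6 = 7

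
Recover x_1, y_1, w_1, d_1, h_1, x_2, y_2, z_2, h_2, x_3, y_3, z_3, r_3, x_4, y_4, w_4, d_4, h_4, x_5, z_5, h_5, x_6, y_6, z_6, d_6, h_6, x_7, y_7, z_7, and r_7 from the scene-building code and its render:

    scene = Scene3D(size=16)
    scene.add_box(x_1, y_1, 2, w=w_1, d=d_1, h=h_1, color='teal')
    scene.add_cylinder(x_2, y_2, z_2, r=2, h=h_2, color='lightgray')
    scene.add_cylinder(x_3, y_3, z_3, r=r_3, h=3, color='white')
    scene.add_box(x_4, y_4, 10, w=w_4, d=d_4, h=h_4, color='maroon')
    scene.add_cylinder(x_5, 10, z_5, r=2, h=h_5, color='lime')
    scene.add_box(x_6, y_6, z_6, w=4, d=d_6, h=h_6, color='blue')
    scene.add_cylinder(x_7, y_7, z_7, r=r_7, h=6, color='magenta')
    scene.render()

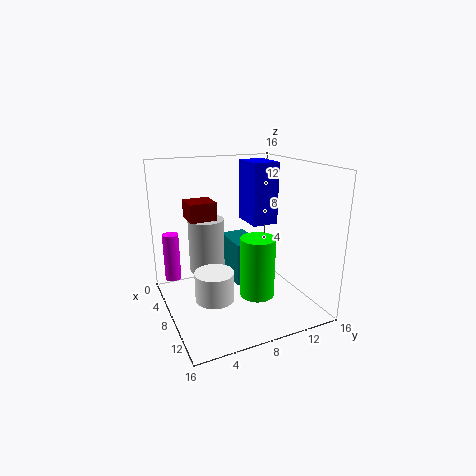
x_1 = 3
y_1 = 8
w_1 = 5
d_1 = 3
h_1 = 5
x_2 = 6
y_2 = 5
z_2 = 4
h_2 = 6
x_3 = 11
y_3 = 4
z_3 = 3
r_3 = 2
x_4 = 4
y_4 = 3
w_4 = 3
d_4 = 3
h_4 = 2
x_5 = 9
z_5 = 1
h_5 = 7
x_6 = 4
y_6 = 10
z_6 = 9
d_6 = 3
h_6 = 7
x_7 = 1
y_7 = 2
z_7 = 1
r_7 = 1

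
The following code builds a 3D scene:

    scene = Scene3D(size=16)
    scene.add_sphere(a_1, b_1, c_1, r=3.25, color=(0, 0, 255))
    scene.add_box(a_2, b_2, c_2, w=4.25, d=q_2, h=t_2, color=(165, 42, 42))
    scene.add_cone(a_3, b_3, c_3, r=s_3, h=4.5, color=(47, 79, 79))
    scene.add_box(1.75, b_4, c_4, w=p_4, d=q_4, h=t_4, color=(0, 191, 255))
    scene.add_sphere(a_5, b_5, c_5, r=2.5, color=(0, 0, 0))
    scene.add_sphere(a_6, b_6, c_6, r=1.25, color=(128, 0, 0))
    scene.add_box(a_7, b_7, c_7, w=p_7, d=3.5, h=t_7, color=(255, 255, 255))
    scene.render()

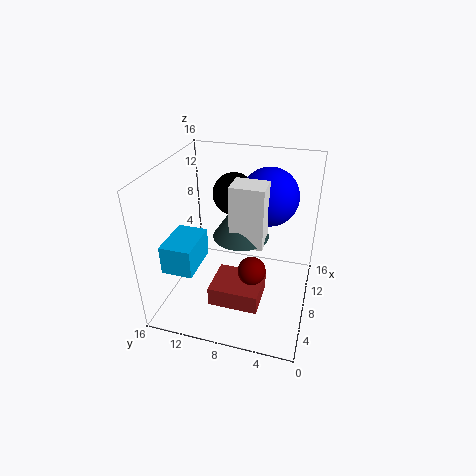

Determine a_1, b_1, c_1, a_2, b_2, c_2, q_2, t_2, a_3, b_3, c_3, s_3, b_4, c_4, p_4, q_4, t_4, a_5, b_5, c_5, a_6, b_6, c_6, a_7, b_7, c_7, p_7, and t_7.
a_1 = 11; b_1 = 5.25; c_1 = 12; a_2 = 1.5; b_2 = 4.25; c_2 = 3.75; q_2 = 5; t_2 = 2; a_3 = 7.5; b_3 = 7.5; c_3 = 8.75; s_3 = 3; b_4 = 11; c_4 = 6.5; p_4 = 4.75; q_4 = 3.25; t_4 = 3; a_5 = 12.25; b_5 = 9.75; c_5 = 11.25; a_6 = 1.25; b_6 = 4.75; c_6 = 9.25; a_7 = 5.5; b_7 = 4.75; c_7 = 8.5; p_7 = 2.75; t_7 = 6.5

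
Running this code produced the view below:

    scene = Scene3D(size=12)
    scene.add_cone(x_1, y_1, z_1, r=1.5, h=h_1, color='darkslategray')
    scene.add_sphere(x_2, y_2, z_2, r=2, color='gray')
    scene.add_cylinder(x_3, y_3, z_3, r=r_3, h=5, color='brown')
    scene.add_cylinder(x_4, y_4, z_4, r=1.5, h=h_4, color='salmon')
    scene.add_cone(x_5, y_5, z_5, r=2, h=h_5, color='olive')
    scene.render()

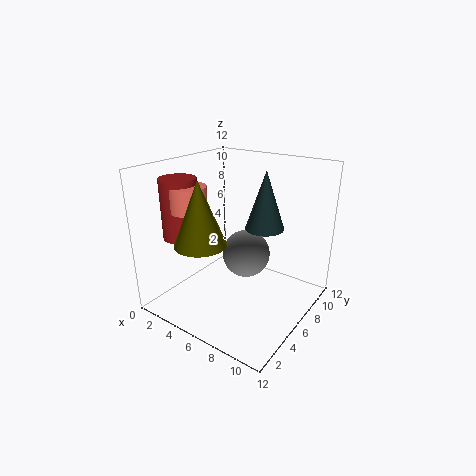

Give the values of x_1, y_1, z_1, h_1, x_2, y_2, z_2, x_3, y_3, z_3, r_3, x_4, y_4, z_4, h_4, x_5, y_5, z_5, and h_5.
x_1 = 8.5
y_1 = 6
z_1 = 7.5
h_1 = 4.5
x_2 = 6.5
y_2 = 6.5
z_2 = 4.5
x_3 = 2
y_3 = 3.5
z_3 = 6
r_3 = 1.5
x_4 = 3
y_4 = 3.5
z_4 = 8.5
h_4 = 2
x_5 = 5
y_5 = 2.5
z_5 = 6.5
h_5 = 5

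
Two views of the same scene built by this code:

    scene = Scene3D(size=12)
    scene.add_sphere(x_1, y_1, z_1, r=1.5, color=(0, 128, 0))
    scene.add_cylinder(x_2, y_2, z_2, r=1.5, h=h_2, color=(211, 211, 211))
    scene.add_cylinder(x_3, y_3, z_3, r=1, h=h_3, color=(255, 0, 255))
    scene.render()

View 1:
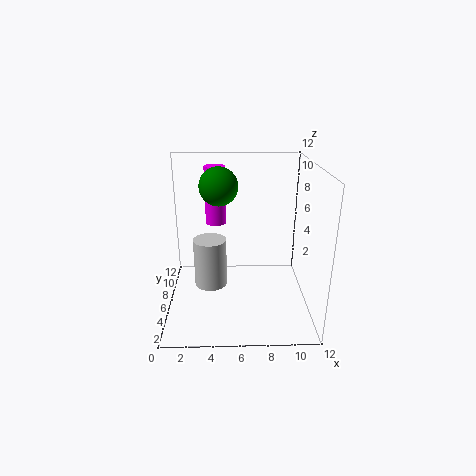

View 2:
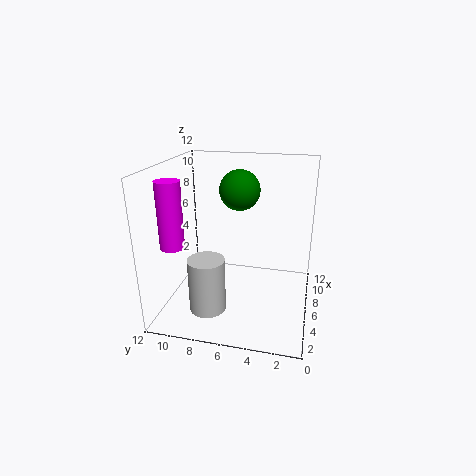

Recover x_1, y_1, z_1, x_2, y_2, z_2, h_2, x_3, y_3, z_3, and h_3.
x_1 = 4.5, y_1 = 5.5, z_1 = 10.5, x_2 = 3.5, y_2 = 8, z_2 = 0.5, h_2 = 4.5, x_3 = 4, y_3 = 11, z_3 = 5.5, h_3 = 5.5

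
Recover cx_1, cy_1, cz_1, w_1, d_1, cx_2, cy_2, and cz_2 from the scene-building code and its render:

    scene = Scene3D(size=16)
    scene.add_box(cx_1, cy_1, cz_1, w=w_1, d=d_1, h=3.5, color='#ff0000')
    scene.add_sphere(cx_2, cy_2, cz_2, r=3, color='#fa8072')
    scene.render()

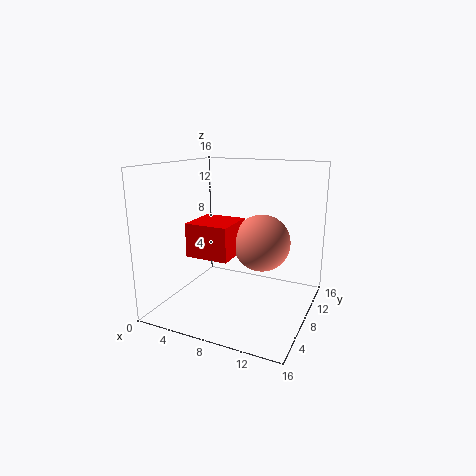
cx_1 = 4.5; cy_1 = 3; cz_1 = 7; w_1 = 4.5; d_1 = 4.5; cx_2 = 11; cy_2 = 7.5; cz_2 = 8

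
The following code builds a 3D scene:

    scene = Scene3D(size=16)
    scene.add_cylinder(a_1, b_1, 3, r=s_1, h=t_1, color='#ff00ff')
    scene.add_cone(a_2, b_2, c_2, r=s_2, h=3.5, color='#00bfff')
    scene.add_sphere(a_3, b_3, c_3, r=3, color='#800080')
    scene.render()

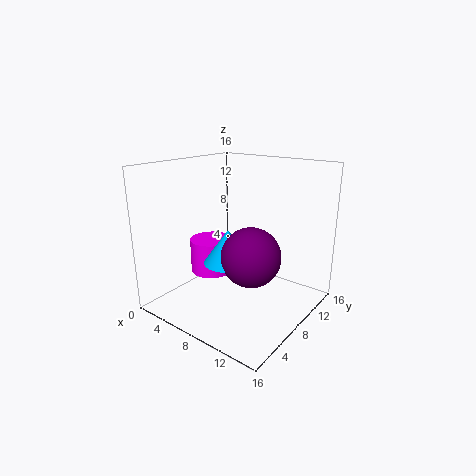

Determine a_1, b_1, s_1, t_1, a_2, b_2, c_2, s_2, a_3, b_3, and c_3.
a_1 = 4; b_1 = 8; s_1 = 2.5; t_1 = 4; a_2 = 9; b_2 = 5; c_2 = 6.5; s_2 = 2.5; a_3 = 11.5; b_3 = 5.5; c_3 = 7.5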